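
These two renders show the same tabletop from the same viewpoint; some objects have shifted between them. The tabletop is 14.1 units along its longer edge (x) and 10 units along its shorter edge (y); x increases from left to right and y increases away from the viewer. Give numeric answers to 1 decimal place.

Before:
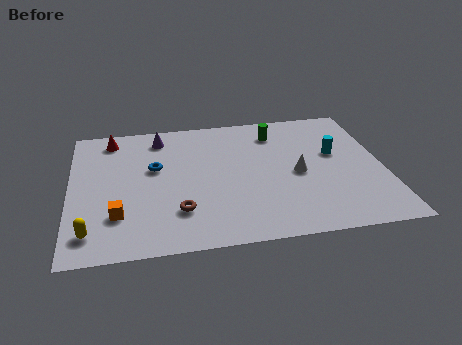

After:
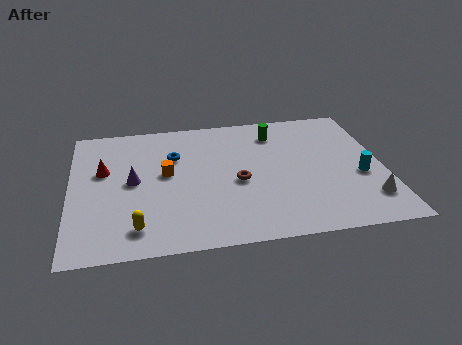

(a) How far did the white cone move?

3.8

The white cone was near (10.2, 4.6) before and (13.2, 2.2) after, so it travelled √(3.0² + 2.4²) ≈ 3.8 units.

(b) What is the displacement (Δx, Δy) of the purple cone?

(-1.3, -3.3)

The purple cone was at about (4.1, 8.4) and moved to about (2.8, 5.1).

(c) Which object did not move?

the green cylinder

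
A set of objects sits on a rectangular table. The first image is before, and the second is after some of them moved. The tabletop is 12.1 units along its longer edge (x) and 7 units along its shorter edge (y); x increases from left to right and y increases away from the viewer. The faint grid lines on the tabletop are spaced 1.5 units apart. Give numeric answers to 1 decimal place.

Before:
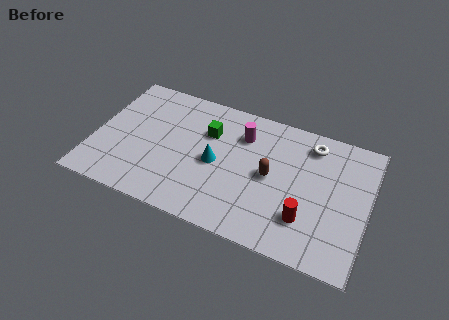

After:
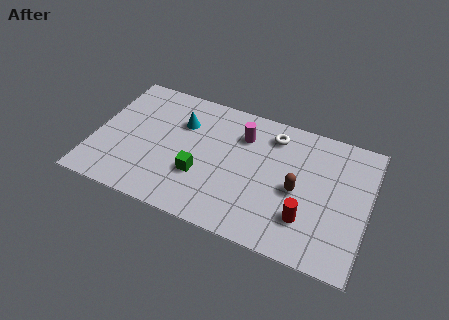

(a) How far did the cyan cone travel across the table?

2.3

From (5.4, 3.3) to (3.7, 4.9), the cyan cone covered √(1.7² + 1.6²) ≈ 2.3 units.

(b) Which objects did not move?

the magenta cylinder and the red cylinder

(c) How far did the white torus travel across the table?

1.7

From (9.4, 5.8) to (7.7, 5.7), the white torus covered √(1.7² + 0.1²) ≈ 1.7 units.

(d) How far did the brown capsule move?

1.2

The brown capsule was near (7.8, 3.5) before and (9.0, 3.2) after, so it travelled √(1.2² + 0.3²) ≈ 1.2 units.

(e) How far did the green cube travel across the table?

2.4

From (4.9, 4.8) to (4.8, 2.4), the green cube covered √(0.1² + 2.4²) ≈ 2.4 units.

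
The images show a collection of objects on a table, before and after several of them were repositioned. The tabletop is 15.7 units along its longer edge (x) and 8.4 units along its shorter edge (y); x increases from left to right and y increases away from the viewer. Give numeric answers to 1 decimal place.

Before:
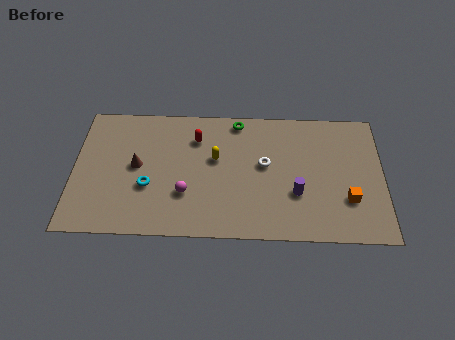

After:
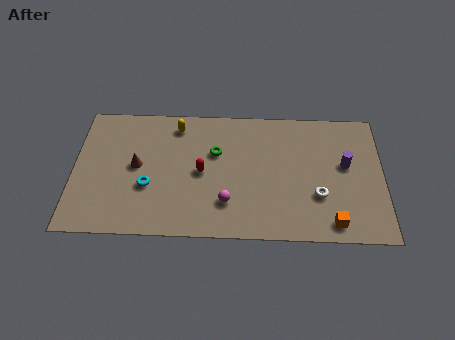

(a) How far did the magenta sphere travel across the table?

2.2

The magenta sphere was near (5.7, 2.7) before and (7.8, 2.2) after, so it travelled √(2.1² + 0.5²) ≈ 2.2 units.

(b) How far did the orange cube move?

1.7

The orange cube was near (13.9, 2.6) before and (13.1, 1.1) after, so it travelled √(0.8² + 1.5²) ≈ 1.7 units.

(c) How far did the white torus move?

3.3

The white torus was near (9.7, 4.7) before and (12.4, 2.8) after, so it travelled √(2.7² + 1.9²) ≈ 3.3 units.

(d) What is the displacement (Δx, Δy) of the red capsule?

(0.3, -2.2)

From the two frames, the red capsule sits at roughly (6.2, 6.3) before and (6.5, 4.1) after.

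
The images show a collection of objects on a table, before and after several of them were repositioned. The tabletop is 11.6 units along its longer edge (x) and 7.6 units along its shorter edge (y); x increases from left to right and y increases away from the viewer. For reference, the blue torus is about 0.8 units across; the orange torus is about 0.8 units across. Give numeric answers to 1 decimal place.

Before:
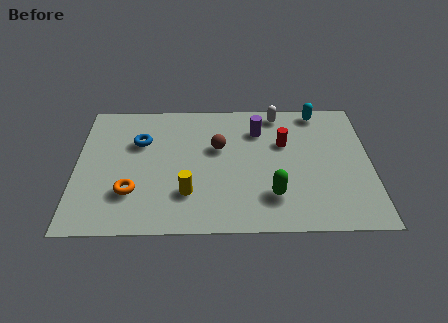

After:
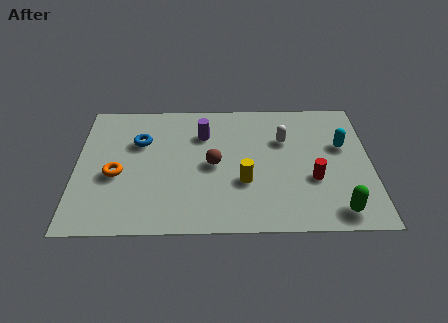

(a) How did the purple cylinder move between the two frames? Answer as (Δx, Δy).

(-2.2, -0.2)

From the two frames, the purple cylinder sits at roughly (7.2, 5.7) before and (5.0, 5.5) after.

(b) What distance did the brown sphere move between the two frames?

1.0

From (5.6, 4.7) to (5.4, 3.7), the brown sphere covered √(0.2² + 1.0²) ≈ 1.0 units.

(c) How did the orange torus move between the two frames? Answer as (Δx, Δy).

(-0.6, 1.0)

The orange torus was at about (2.2, 2.2) and moved to about (1.6, 3.2).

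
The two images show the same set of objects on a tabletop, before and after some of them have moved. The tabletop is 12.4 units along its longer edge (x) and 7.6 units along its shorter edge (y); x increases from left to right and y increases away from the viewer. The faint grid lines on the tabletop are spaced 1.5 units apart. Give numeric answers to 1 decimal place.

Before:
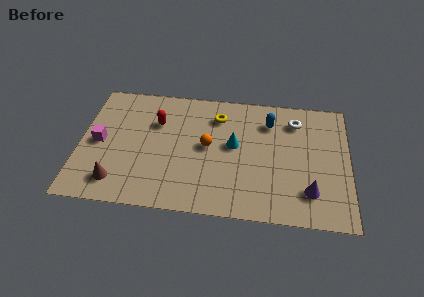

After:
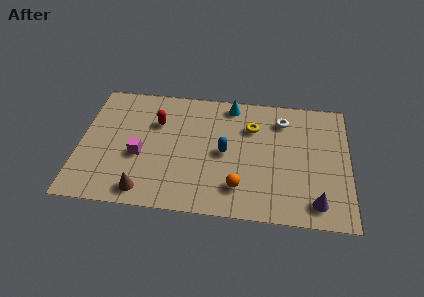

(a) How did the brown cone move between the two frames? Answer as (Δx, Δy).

(1.3, -0.4)

From the two frames, the brown cone sits at roughly (1.8, 1.4) before and (3.1, 1.0) after.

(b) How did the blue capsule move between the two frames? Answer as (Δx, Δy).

(-2.0, -2.1)

The blue capsule was at about (8.7, 5.8) and moved to about (6.7, 3.7).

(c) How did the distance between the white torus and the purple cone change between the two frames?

+0.8

They were about 4.3 units apart before and 5.1 after — 0.8 units further apart.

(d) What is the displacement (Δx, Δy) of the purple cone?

(0.3, -0.6)

The purple cone was at about (10.6, 1.8) and moved to about (10.9, 1.2).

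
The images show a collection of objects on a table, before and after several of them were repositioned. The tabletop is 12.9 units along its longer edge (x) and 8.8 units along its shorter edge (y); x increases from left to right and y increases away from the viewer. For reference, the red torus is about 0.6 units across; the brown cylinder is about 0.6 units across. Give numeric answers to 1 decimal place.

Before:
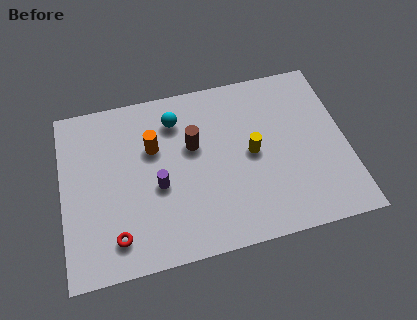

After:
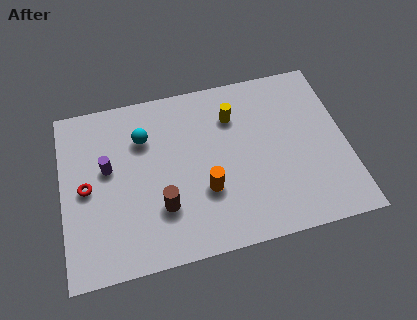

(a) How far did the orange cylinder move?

3.5

The orange cylinder moved from about (4.2, 5.7) to (6.4, 3.0), a distance of √(2.2² + 2.7²) ≈ 3.5.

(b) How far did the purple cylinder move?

2.6

From (4.3, 3.7) to (2.1, 5.1), the purple cylinder covered √(2.2² + 1.4²) ≈ 2.6 units.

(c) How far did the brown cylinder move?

3.2

The brown cylinder moved from about (6.0, 5.4) to (4.4, 2.6), a distance of √(1.6² + 2.8²) ≈ 3.2.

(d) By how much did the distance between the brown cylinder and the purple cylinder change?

+1.0

The distance was about 2.4 in the first image and 3.4 in the second, so they moved 1.0 units further apart.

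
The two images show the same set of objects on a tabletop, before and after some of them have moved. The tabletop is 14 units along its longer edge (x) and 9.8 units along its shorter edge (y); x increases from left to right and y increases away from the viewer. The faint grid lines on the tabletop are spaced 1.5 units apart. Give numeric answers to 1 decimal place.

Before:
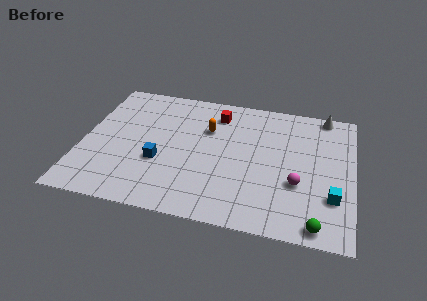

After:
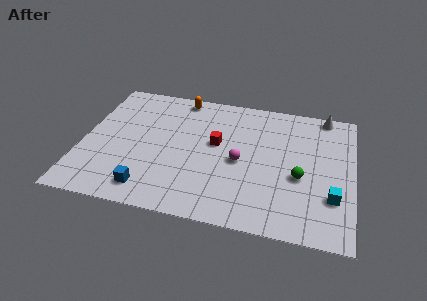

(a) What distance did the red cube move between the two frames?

2.3

The red cube was near (6.8, 7.9) before and (6.9, 5.6) after, so it travelled √(0.1² + 2.3²) ≈ 2.3 units.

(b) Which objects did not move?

the cyan cube and the white cone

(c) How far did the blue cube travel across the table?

2.1

The blue cube moved from about (4.1, 3.6) to (3.7, 1.5), a distance of √(0.4² + 2.1²) ≈ 2.1.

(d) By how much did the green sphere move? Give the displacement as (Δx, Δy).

(-1.0, 3.1)

The green sphere started near (12.3, 0.9) and ended near (11.3, 4.0).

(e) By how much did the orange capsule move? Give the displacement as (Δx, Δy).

(-1.6, 2.2)

The orange capsule was at about (6.4, 6.6) and moved to about (4.8, 8.8).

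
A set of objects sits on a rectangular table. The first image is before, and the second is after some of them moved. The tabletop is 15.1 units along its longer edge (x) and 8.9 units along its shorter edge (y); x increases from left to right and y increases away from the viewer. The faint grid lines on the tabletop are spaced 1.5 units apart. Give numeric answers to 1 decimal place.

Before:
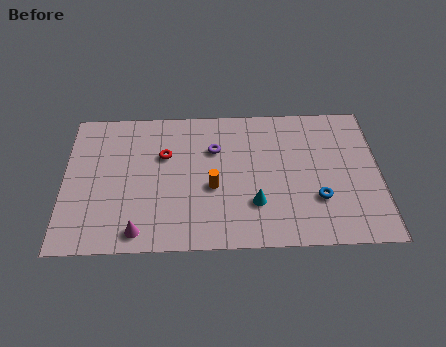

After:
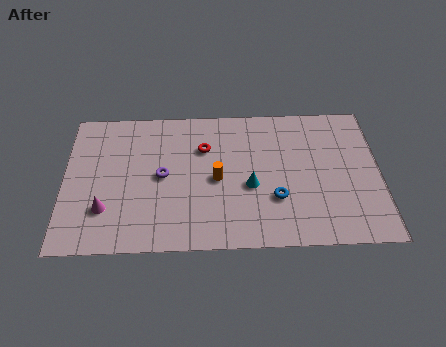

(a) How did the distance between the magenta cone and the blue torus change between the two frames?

-0.6

Before: roughly 8.7 units apart; after: 8.1. That's 0.6 units closer together.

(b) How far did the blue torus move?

2.0

The blue torus was near (12.1, 2.8) before and (10.1, 2.9) after, so it travelled √(2.0² + 0.1²) ≈ 2.0 units.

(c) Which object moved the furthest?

the purple torus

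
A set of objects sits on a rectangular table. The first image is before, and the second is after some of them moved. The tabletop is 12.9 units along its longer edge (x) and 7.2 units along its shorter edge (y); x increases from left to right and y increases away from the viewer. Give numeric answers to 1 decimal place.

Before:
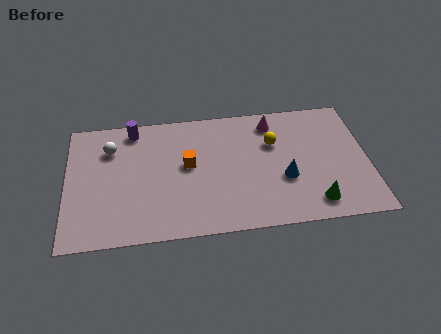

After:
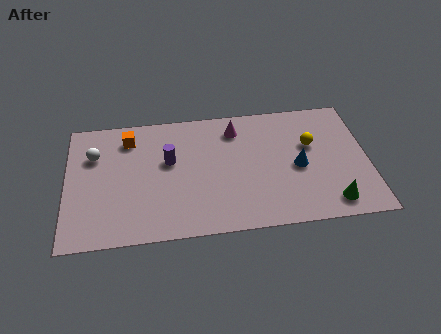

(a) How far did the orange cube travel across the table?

3.1

The orange cube was near (5.2, 4.0) before and (2.7, 5.8) after, so it travelled √(2.5² + 1.8²) ≈ 3.1 units.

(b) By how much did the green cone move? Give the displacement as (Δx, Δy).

(0.7, -0.1)

From the two frames, the green cone sits at roughly (10.5, 1.2) before and (11.2, 1.1) after.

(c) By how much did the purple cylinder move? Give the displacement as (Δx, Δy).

(1.5, -2.0)

The purple cylinder was at about (2.9, 6.3) and moved to about (4.4, 4.3).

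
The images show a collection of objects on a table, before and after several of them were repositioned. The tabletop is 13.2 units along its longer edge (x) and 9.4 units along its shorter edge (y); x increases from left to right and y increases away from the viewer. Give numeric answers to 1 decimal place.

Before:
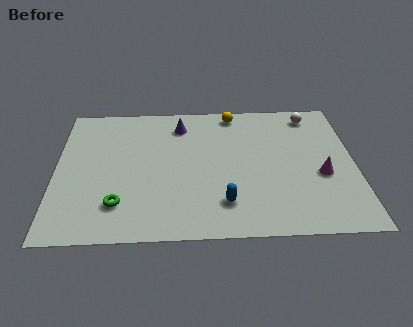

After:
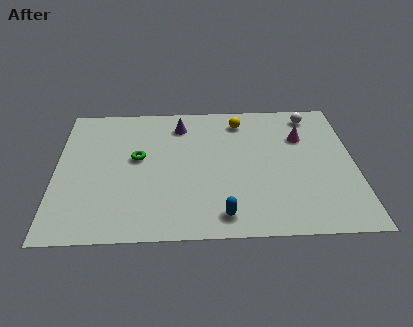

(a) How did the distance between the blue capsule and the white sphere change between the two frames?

+0.7

The distance was about 7.2 in the first image and 7.9 in the second, so they moved 0.7 units further apart.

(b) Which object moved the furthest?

the green torus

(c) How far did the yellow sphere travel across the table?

0.7

From (7.9, 8.4) to (8.2, 7.8), the yellow sphere covered √(0.3² + 0.6²) ≈ 0.7 units.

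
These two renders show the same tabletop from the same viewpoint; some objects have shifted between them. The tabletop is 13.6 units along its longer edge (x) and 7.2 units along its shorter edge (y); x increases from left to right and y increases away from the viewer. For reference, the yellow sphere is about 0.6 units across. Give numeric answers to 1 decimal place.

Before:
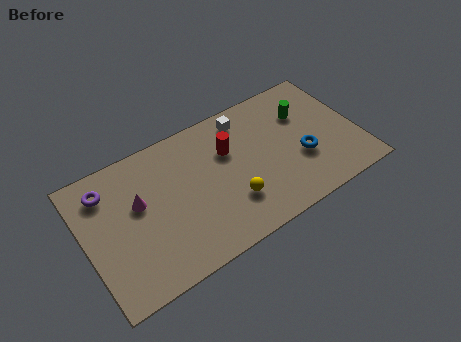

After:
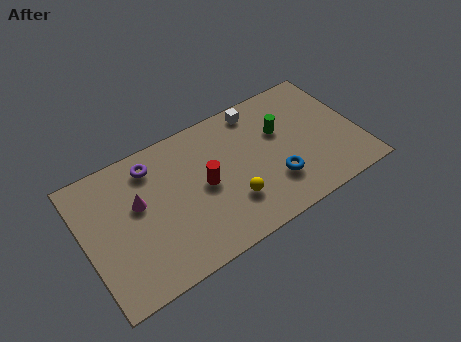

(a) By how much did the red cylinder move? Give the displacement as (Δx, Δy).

(-1.4, -1.2)

From the two frames, the red cylinder sits at roughly (7.3, 4.8) before and (5.9, 3.6) after.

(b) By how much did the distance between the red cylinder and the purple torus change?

-2.8

The distance was about 6.1 in the first image and 3.3 in the second, so they moved 2.8 units closer together.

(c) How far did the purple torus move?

2.3

The purple torus was near (1.3, 5.7) before and (3.6, 5.9) after, so it travelled √(2.3² + 0.2²) ≈ 2.3 units.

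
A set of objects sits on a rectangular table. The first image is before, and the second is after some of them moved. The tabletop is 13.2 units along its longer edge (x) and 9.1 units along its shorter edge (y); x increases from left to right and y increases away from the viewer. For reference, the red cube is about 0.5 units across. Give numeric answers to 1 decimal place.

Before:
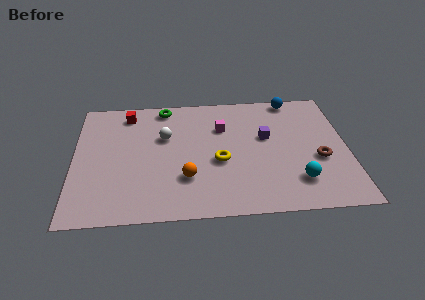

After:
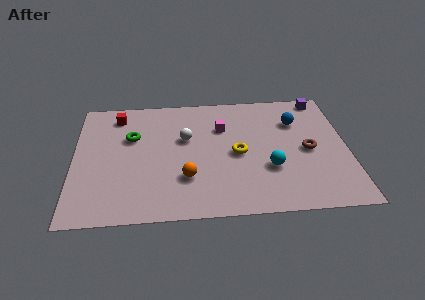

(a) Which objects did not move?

the orange sphere and the magenta cube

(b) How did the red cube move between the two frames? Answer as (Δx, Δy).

(-0.5, -0.1)

The red cube started near (2.6, 7.7) and ended near (2.1, 7.6).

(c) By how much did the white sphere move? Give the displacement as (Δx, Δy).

(1.0, -0.2)

The white sphere started near (4.4, 5.8) and ended near (5.4, 5.6).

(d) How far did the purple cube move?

4.0

The purple cube was near (9.3, 5.4) before and (12.1, 8.2) after, so it travelled √(2.8² + 2.8²) ≈ 4.0 units.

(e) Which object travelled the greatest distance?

the purple cube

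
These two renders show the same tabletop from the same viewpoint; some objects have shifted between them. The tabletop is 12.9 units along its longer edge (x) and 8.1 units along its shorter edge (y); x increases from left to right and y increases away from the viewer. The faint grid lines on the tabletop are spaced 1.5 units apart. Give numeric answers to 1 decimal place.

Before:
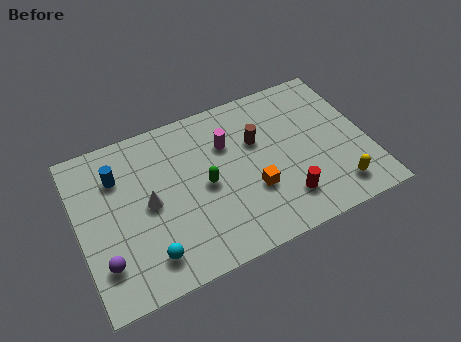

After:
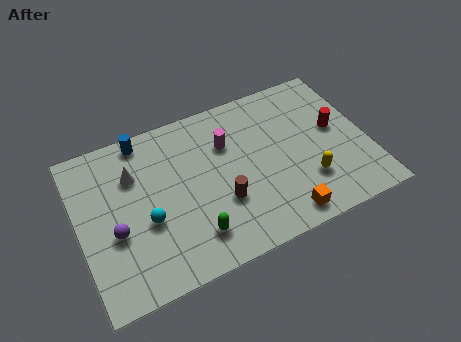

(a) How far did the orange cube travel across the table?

2.1

The orange cube was near (7.6, 2.8) before and (8.7, 1.0) after, so it travelled √(1.1² + 1.8²) ≈ 2.1 units.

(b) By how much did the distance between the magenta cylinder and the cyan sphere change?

-1.1

Before: roughly 5.7 units apart; after: 4.6. That's 1.1 units closer together.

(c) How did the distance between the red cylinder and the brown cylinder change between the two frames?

+2.2

Before: roughly 3.5 units apart; after: 5.7. That's 2.2 units further apart.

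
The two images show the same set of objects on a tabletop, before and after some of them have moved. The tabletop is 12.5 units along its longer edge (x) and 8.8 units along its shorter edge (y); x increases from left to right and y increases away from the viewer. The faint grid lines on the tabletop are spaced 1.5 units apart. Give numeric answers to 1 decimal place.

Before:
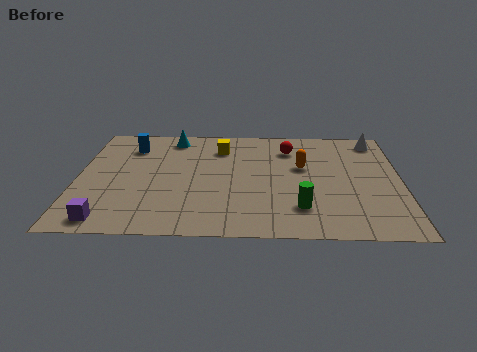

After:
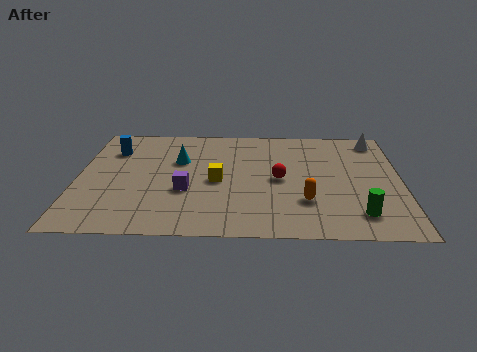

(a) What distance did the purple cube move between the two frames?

3.7

From (1.3, 1.0) to (4.2, 3.3), the purple cube covered √(2.9² + 2.3²) ≈ 3.7 units.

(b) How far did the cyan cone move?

1.9

The cyan cone was near (3.6, 7.6) before and (3.9, 5.7) after, so it travelled √(0.3² + 1.9²) ≈ 1.9 units.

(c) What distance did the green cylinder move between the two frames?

2.2

The green cylinder moved from about (8.6, 2.1) to (10.8, 1.7), a distance of √(2.2² + 0.4²) ≈ 2.2.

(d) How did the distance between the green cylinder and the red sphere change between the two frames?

-0.7

Before: roughly 4.7 units apart; after: 4.0. That's 0.7 units closer together.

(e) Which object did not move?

the white cone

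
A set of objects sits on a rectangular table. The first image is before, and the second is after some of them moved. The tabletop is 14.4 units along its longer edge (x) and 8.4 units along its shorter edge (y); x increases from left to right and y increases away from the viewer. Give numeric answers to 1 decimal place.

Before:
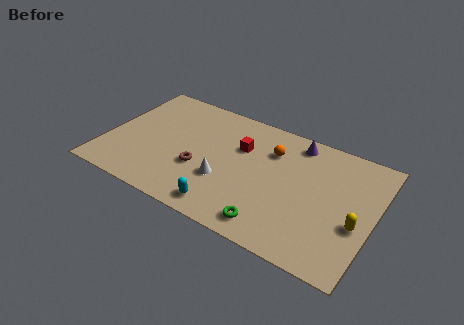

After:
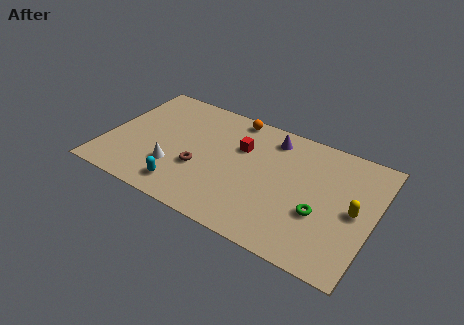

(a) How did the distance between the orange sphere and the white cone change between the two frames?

+1.9

Before: roughly 3.8 units apart; after: 5.7. That's 1.9 units further apart.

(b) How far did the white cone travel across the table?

2.7

The white cone was near (6.6, 2.9) before and (3.9, 2.5) after, so it travelled √(2.7² + 0.4²) ≈ 2.7 units.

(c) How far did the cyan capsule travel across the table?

2.3

From (6.9, 1.1) to (4.6, 1.4), the cyan capsule covered √(2.3² + 0.3²) ≈ 2.3 units.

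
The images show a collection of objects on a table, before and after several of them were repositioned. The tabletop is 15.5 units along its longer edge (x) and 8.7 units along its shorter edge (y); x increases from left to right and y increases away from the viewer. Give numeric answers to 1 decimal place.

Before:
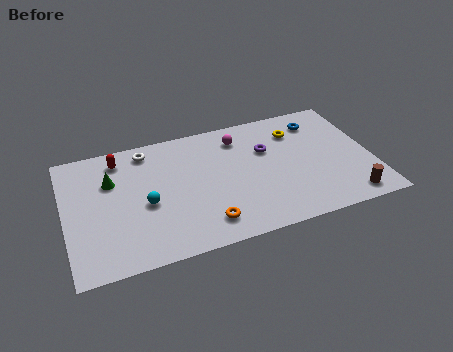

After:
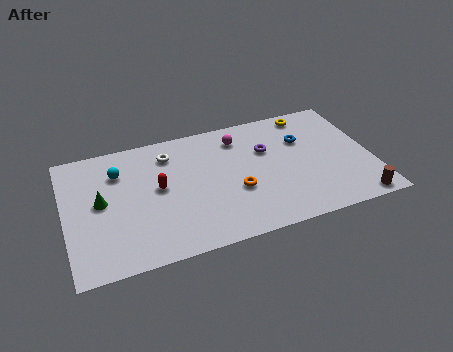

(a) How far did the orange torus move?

2.4

From (6.8, 1.6) to (8.5, 3.3), the orange torus covered √(1.7² + 1.7²) ≈ 2.4 units.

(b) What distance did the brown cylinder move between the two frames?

0.5

From (14.0, 1.1) to (14.4, 0.8), the brown cylinder covered √(0.4² + 0.3²) ≈ 0.5 units.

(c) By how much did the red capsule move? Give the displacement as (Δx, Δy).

(1.8, -2.6)

The red capsule was at about (2.9, 7.3) and moved to about (4.7, 4.7).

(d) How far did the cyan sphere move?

2.9

The cyan sphere was near (4.0, 3.8) before and (2.8, 6.4) after, so it travelled √(1.2² + 2.6²) ≈ 2.9 units.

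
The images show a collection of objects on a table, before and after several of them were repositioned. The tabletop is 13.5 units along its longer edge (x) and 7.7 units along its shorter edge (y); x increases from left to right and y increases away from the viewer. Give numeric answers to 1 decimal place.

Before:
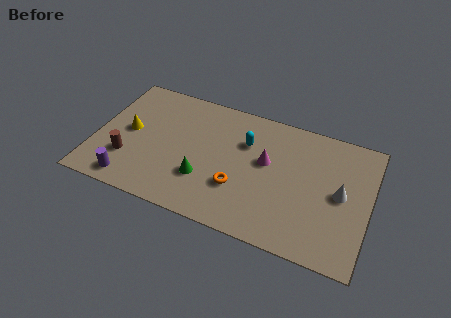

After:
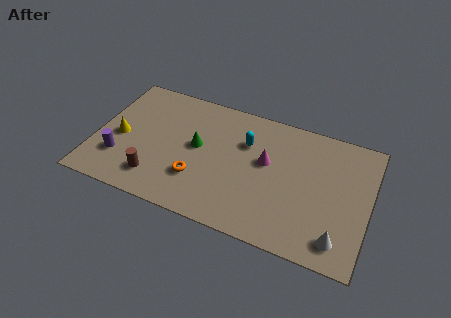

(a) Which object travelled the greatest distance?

the white cone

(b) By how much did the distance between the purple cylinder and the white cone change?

+0.4

Before: roughly 10.5 units apart; after: 10.9. That's 0.4 units further apart.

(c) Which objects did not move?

the cyan capsule and the magenta cone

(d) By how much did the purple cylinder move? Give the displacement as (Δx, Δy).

(-0.7, 1.2)

The purple cylinder started near (2.0, 1.0) and ended near (1.3, 2.2).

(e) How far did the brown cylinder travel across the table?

1.7

The brown cylinder was near (1.7, 2.3) before and (3.2, 1.6) after, so it travelled √(1.5² + 0.7²) ≈ 1.7 units.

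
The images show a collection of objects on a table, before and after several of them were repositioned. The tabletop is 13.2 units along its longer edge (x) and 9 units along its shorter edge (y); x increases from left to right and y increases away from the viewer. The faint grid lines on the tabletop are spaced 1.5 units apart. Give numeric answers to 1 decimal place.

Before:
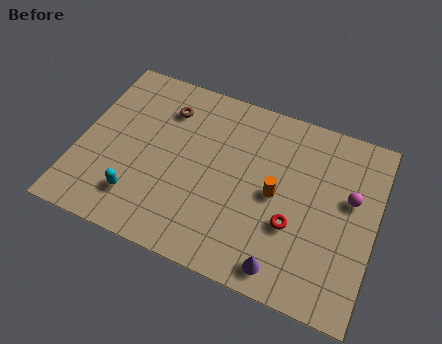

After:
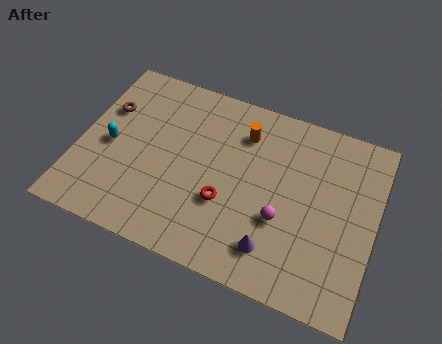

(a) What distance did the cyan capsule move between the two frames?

2.7

The cyan capsule was near (2.9, 2.0) before and (1.4, 4.2) after, so it travelled √(1.5² + 2.2²) ≈ 2.7 units.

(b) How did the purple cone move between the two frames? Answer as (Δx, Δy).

(-0.5, 0.7)

From the two frames, the purple cone sits at roughly (9.5, 1.1) before and (9.0, 1.8) after.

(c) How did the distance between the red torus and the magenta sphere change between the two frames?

-0.7

Before: roughly 3.2 units apart; after: 2.5. That's 0.7 units closer together.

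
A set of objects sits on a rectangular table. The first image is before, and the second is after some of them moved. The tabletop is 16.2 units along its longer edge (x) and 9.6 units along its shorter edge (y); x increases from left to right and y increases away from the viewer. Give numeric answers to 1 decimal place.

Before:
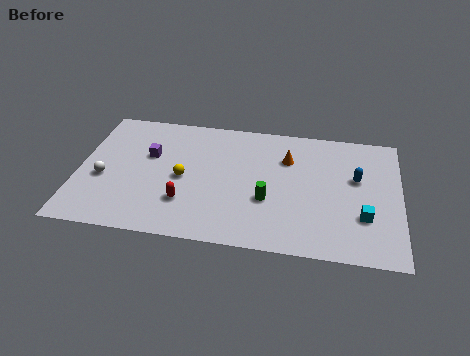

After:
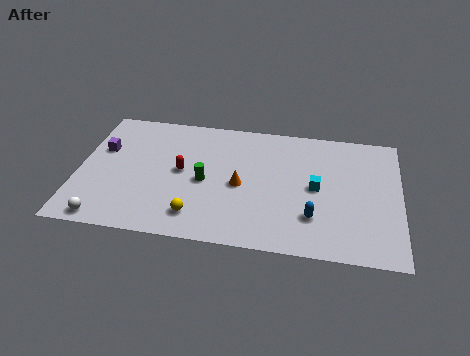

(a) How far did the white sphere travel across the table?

3.0

From (1.3, 3.9) to (1.6, 0.9), the white sphere covered √(0.3² + 3.0²) ≈ 3.0 units.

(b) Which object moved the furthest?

the blue capsule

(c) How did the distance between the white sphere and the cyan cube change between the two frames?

-2.0

Before: roughly 13.1 units apart; after: 11.1. That's 2.0 units closer together.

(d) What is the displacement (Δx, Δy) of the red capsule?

(-0.3, 2.3)

From the two frames, the red capsule sits at roughly (5.5, 2.7) before and (5.2, 5.0) after.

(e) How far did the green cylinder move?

3.3

The green cylinder was near (9.6, 3.5) before and (6.4, 4.4) after, so it travelled √(3.2² + 0.9²) ≈ 3.3 units.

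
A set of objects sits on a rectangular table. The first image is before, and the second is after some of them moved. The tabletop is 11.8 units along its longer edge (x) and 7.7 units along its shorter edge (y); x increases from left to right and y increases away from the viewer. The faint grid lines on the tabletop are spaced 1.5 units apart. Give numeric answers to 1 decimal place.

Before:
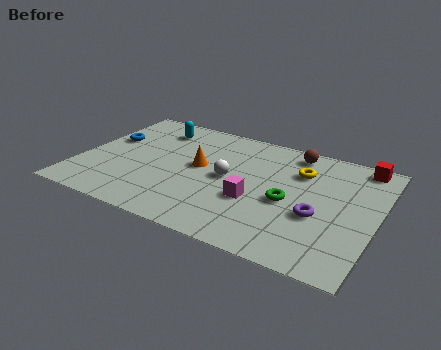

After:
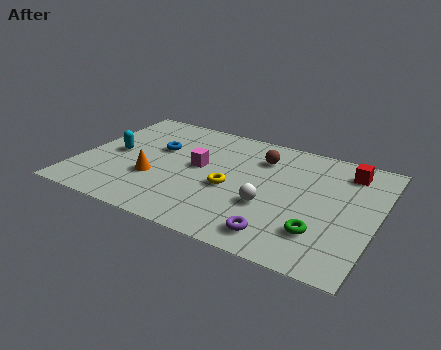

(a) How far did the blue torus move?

2.0

The blue torus moved from about (0.9, 4.7) to (2.9, 4.8), a distance of √(2.0² + 0.1²) ≈ 2.0.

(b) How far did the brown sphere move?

1.5

The brown sphere moved from about (8.2, 6.7) to (7.0, 5.8), a distance of √(1.2² + 0.9²) ≈ 1.5.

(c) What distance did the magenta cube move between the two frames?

2.7

The magenta cube moved from about (7.1, 2.9) to (4.7, 4.2), a distance of √(2.4² + 1.3²) ≈ 2.7.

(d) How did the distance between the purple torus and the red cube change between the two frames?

+1.4

Before: roughly 4.1 units apart; after: 5.5. That's 1.4 units further apart.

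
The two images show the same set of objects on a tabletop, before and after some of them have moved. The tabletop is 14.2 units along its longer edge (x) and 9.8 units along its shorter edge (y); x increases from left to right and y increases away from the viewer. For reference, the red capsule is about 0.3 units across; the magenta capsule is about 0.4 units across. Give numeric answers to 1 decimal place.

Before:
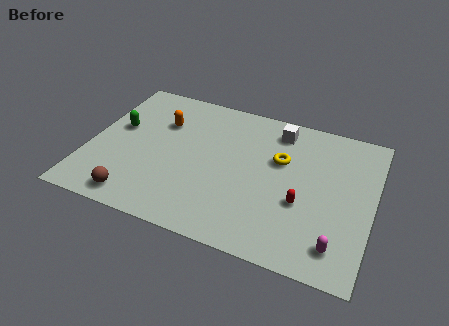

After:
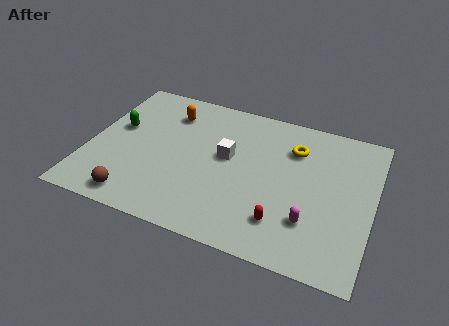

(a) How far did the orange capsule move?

0.9

From (3.4, 6.8) to (3.7, 7.6), the orange capsule covered √(0.3² + 0.8²) ≈ 0.9 units.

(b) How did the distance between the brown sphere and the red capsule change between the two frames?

-1.1

Before: roughly 8.4 units apart; after: 7.3. That's 1.1 units closer together.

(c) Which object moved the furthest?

the white cube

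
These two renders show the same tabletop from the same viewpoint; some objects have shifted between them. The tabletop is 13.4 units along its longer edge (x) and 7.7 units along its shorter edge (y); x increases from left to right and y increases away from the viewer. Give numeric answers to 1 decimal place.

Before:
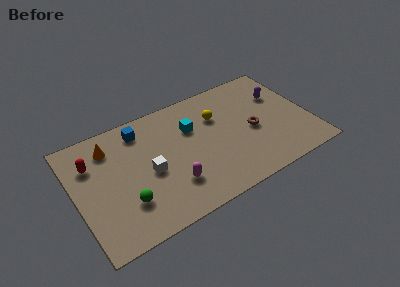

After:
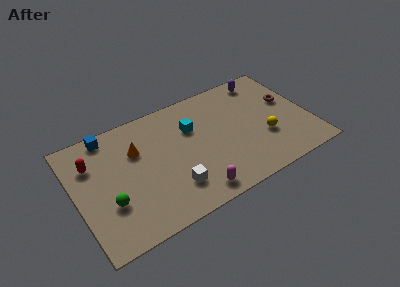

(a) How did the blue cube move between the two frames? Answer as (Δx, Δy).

(-1.8, 0.5)

The blue cube was at about (4.0, 6.4) and moved to about (2.2, 6.9).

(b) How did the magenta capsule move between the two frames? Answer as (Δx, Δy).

(1.1, -1.1)

The magenta capsule started near (5.2, 2.1) and ended near (6.3, 1.0).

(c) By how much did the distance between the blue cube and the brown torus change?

+3.7

Before: roughly 6.8 units apart; after: 10.5. That's 3.7 units further apart.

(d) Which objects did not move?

the red capsule and the cyan cube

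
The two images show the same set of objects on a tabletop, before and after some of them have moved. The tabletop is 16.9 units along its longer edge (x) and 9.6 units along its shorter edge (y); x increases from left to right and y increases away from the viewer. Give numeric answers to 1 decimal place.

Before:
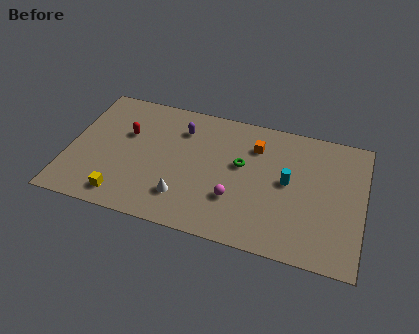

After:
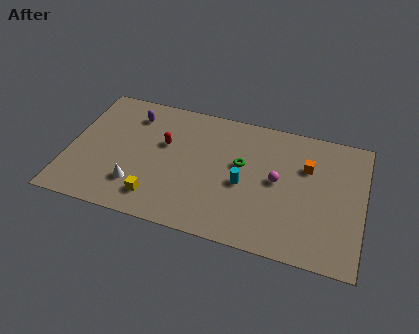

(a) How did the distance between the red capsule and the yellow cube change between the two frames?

-0.6

They were about 4.7 units apart before and 4.1 after — 0.6 units closer together.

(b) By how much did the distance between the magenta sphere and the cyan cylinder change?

-1.5

The distance was about 3.6 in the first image and 2.1 in the second, so they moved 1.5 units closer together.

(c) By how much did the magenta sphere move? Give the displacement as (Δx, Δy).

(2.3, 2.0)

From the two frames, the magenta sphere sits at roughly (9.7, 3.0) before and (12.0, 5.0) after.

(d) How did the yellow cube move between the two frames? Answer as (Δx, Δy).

(1.9, 0.4)

The yellow cube started near (3.4, 1.4) and ended near (5.3, 1.8).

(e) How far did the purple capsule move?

2.9

From (6.3, 7.3) to (3.4, 7.6), the purple capsule covered √(2.9² + 0.3²) ≈ 2.9 units.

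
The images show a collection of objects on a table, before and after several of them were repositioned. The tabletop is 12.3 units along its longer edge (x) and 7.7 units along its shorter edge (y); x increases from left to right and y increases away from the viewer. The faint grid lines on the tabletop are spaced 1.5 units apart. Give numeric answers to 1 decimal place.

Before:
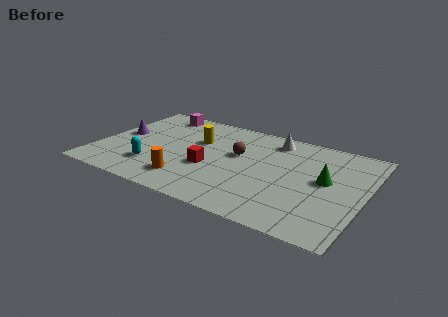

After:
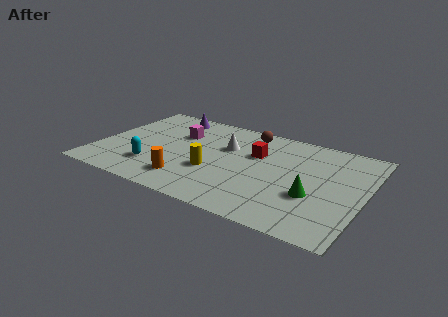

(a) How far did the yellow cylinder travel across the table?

2.5

The yellow cylinder moved from about (4.4, 5.0) to (5.5, 2.8), a distance of √(1.1² + 2.2²) ≈ 2.5.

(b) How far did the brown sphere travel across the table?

2.0

From (6.4, 4.6) to (6.6, 6.6), the brown sphere covered √(0.2² + 2.0²) ≈ 2.0 units.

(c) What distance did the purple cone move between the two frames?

3.1

The purple cone was near (0.9, 4.1) before and (2.8, 6.6) after, so it travelled √(1.9² + 2.5²) ≈ 3.1 units.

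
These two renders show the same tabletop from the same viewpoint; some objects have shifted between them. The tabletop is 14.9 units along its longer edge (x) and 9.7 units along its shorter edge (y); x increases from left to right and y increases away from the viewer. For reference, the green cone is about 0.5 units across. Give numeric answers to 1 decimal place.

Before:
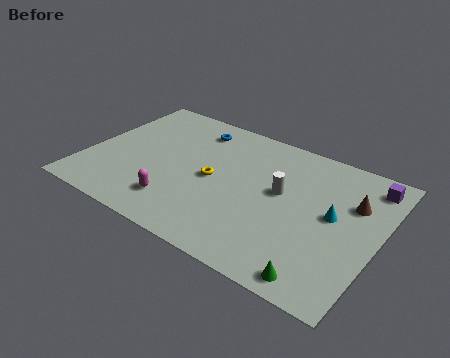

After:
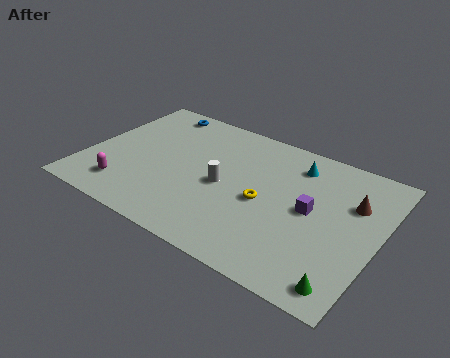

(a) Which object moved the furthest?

the purple cube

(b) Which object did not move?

the brown cone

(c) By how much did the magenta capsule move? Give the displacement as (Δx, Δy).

(-2.7, -0.2)

The magenta capsule was at about (5.1, 2.1) and moved to about (2.4, 1.9).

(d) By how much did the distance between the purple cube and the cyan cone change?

-0.3

Before: roughly 3.3 units apart; after: 3.0. That's 0.3 units closer together.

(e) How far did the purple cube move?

4.1

The purple cube moved from about (14.0, 8.2) to (11.5, 5.0), a distance of √(2.5² + 3.2²) ≈ 4.1.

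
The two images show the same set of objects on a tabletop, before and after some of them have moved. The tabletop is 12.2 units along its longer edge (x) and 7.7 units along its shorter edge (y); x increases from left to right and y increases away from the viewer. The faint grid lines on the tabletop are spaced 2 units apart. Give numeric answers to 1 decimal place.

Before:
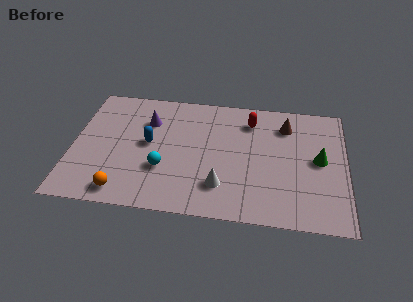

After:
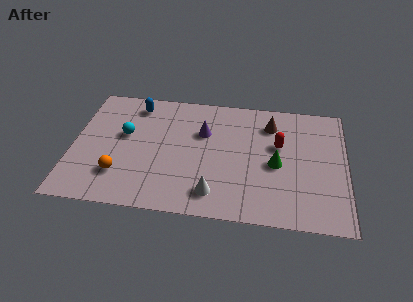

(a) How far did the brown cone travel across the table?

0.7

From (9.5, 6.0) to (8.8, 6.0), the brown cone covered √(0.7² + 0.0²) ≈ 0.7 units.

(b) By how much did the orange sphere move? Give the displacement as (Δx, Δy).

(-0.2, 1.0)

From the two frames, the orange sphere sits at roughly (2.4, 1.0) before and (2.2, 2.0) after.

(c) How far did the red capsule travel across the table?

1.9

From (7.9, 6.1) to (9.2, 4.7), the red capsule covered √(1.3² + 1.4²) ≈ 1.9 units.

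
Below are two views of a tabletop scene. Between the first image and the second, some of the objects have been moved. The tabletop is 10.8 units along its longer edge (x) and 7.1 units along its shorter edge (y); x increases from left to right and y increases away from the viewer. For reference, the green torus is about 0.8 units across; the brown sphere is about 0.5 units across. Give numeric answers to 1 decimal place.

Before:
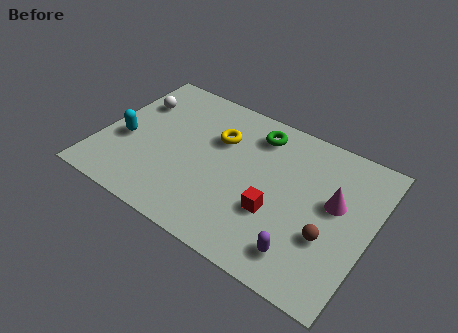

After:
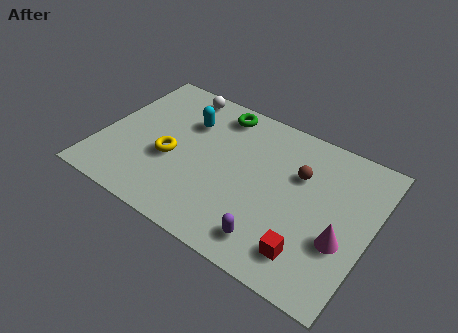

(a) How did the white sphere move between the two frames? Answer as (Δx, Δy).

(1.6, 1.3)

The white sphere was at about (1.0, 5.0) and moved to about (2.6, 6.3).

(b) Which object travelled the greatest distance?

the cyan capsule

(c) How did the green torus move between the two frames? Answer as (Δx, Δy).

(-1.6, 0.3)

The green torus was at about (5.9, 5.8) and moved to about (4.3, 6.1).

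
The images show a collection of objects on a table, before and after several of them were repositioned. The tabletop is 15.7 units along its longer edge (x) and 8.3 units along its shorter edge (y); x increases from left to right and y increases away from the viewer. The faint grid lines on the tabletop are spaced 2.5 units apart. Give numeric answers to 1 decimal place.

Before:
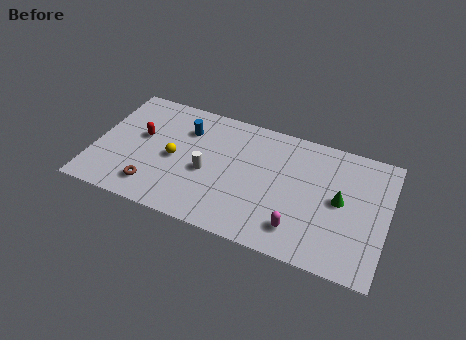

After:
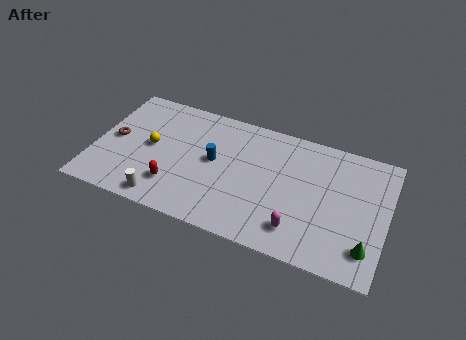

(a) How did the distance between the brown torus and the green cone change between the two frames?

+3.8

Before: roughly 10.2 units apart; after: 14.0. That's 3.8 units further apart.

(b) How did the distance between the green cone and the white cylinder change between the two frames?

+3.7

Before: roughly 7.1 units apart; after: 10.8. That's 3.7 units further apart.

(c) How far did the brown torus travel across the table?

3.5

From (3.4, 1.6) to (1.0, 4.2), the brown torus covered √(2.4² + 2.6²) ≈ 3.5 units.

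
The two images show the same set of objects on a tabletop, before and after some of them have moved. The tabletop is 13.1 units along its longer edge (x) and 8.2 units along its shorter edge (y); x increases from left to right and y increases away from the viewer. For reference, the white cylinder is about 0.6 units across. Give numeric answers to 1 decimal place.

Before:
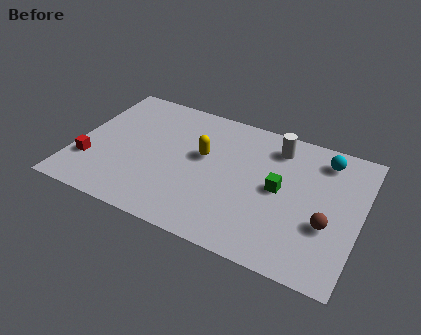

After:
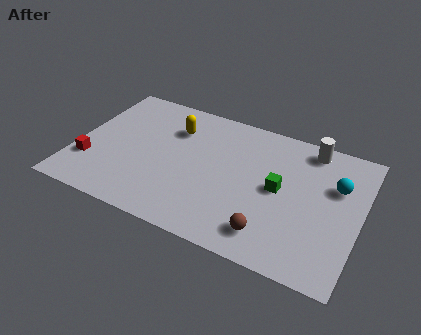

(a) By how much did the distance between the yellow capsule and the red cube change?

-0.5

They were about 5.5 units apart before and 5.0 after — 0.5 units closer together.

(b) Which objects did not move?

the green cube and the red cube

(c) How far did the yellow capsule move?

1.9

The yellow capsule was near (5.8, 4.8) before and (4.3, 6.0) after, so it travelled √(1.5² + 1.2²) ≈ 1.9 units.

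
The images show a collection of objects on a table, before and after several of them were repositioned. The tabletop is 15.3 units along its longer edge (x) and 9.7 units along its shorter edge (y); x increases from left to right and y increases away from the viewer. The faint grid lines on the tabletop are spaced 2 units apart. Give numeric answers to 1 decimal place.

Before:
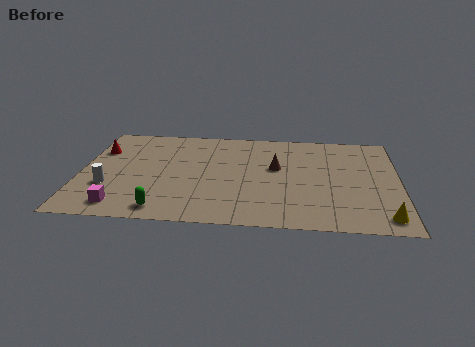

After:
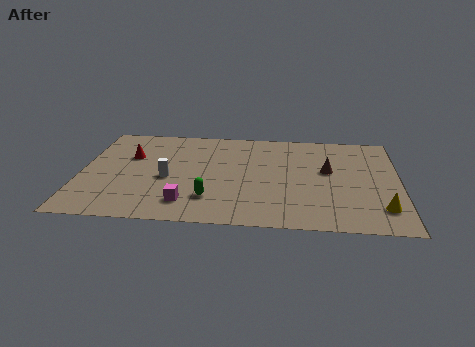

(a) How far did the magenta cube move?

3.1

From (2.1, 1.4) to (5.2, 1.9), the magenta cube covered √(3.1² + 0.5²) ≈ 3.1 units.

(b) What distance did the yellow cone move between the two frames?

0.8

The yellow cone was near (14.5, 1.3) before and (14.4, 2.1) after, so it travelled √(0.1² + 0.8²) ≈ 0.8 units.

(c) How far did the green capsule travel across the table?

2.5

The green capsule was near (4.1, 1.2) before and (6.3, 2.4) after, so it travelled √(2.2² + 1.2²) ≈ 2.5 units.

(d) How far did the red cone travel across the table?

1.6

From (0.8, 6.8) to (2.3, 6.3), the red cone covered √(1.5² + 0.5²) ≈ 1.6 units.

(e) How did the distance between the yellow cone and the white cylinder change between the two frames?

-2.8

They were about 13.2 units apart before and 10.4 after — 2.8 units closer together.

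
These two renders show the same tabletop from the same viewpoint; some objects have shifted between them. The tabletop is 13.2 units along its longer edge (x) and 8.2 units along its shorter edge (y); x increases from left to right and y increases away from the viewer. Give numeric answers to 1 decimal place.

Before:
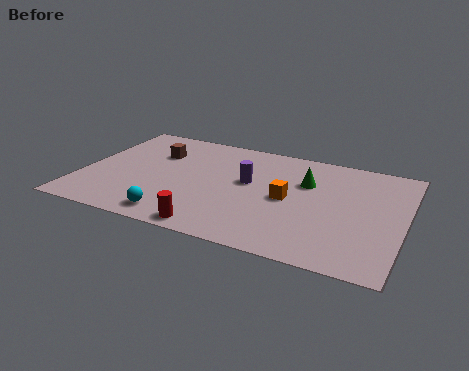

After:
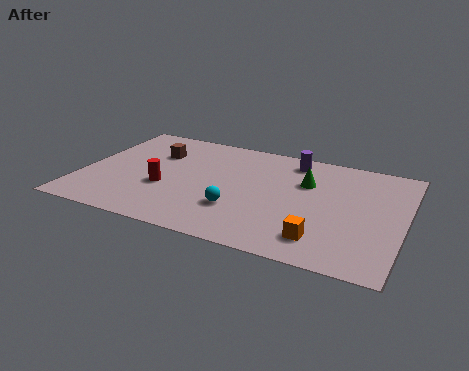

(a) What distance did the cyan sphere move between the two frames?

2.8

From (4.2, 1.1) to (6.6, 2.5), the cyan sphere covered √(2.4² + 1.4²) ≈ 2.8 units.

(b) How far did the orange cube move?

2.9

The orange cube was near (8.5, 4.0) before and (10.1, 1.6) after, so it travelled √(1.6² + 2.4²) ≈ 2.9 units.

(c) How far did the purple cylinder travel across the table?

2.8

From (6.8, 4.7) to (8.4, 7.0), the purple cylinder covered √(1.6² + 2.3²) ≈ 2.8 units.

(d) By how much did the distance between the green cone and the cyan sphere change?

-2.7

The distance was about 6.6 in the first image and 3.9 in the second, so they moved 2.7 units closer together.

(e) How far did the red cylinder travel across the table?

3.3

The red cylinder was near (5.8, 0.8) before and (3.5, 3.1) after, so it travelled √(2.3² + 2.3²) ≈ 3.3 units.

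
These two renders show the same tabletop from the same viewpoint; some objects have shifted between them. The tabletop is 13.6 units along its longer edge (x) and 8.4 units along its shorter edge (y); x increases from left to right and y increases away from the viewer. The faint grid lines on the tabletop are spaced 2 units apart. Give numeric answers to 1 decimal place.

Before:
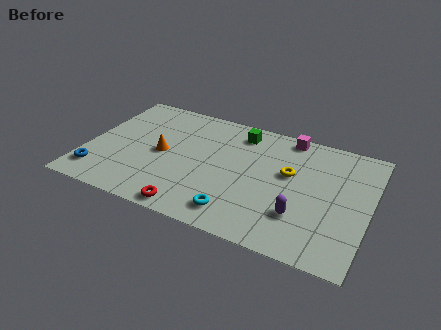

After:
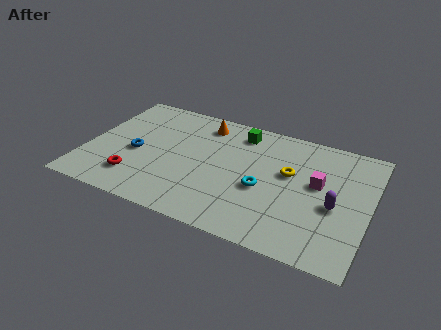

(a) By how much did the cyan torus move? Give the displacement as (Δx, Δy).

(1.0, 2.1)

From the two frames, the cyan torus sits at roughly (7.6, 1.4) before and (8.6, 3.5) after.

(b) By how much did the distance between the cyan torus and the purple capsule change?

+0.3

Before: roughly 3.1 units apart; after: 3.4. That's 0.3 units further apart.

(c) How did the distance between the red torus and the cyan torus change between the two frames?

+4.0

They were about 2.2 units apart before and 6.2 after — 4.0 units further apart.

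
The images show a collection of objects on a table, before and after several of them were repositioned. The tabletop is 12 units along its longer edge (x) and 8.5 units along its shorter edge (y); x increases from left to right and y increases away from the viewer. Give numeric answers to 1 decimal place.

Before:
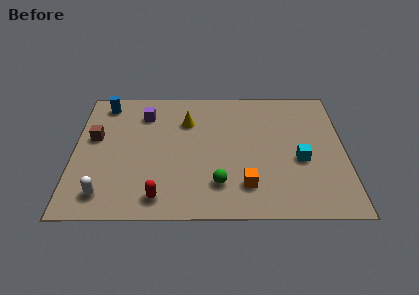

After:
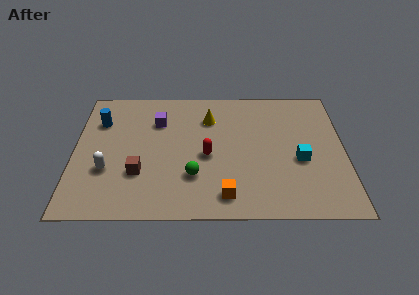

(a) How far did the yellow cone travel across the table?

1.0

The yellow cone moved from about (5.0, 6.1) to (6.0, 6.3), a distance of √(1.0² + 0.2²) ≈ 1.0.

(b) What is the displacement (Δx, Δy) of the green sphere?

(-1.1, 0.5)

The green sphere started near (6.4, 2.0) and ended near (5.3, 2.5).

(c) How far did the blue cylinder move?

1.2

From (1.3, 7.3) to (1.1, 6.1), the blue cylinder covered √(0.2² + 1.2²) ≈ 1.2 units.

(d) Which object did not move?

the cyan cube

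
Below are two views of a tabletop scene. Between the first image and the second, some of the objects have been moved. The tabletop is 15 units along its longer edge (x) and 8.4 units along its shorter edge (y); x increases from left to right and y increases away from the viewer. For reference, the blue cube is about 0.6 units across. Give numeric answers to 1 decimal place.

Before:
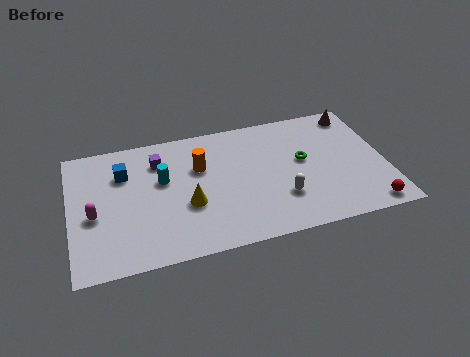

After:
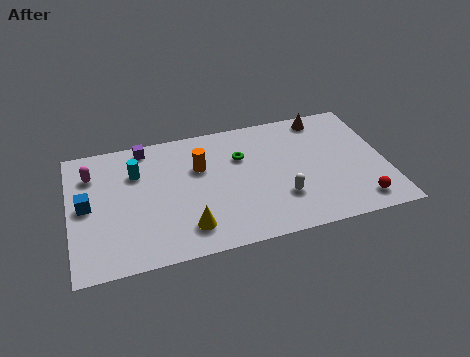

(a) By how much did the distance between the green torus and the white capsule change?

+1.1

The distance was about 2.5 in the first image and 3.6 in the second, so they moved 1.1 units further apart.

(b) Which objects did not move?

the white capsule and the orange cylinder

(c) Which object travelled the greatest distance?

the green torus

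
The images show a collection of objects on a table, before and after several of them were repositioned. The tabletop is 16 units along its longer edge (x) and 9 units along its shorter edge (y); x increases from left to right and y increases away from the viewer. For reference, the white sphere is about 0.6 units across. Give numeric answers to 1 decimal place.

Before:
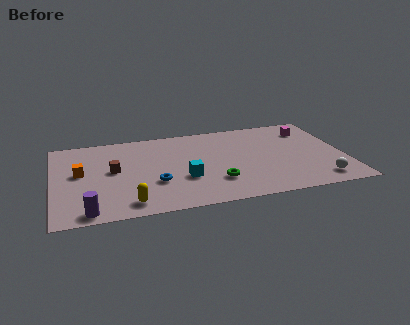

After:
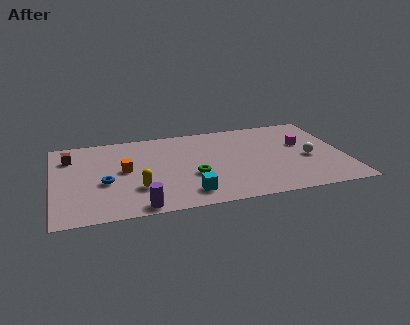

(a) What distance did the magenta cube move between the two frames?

1.6

From (14.3, 7.0) to (13.8, 5.5), the magenta cube covered √(0.5² + 1.5²) ≈ 1.6 units.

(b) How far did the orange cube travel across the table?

2.4

The orange cube was near (1.5, 5.0) before and (3.9, 4.8) after, so it travelled √(2.4² + 0.2²) ≈ 2.4 units.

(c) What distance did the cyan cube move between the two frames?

1.6

The cyan cube was near (7.1, 3.2) before and (7.2, 1.6) after, so it travelled √(0.1² + 1.6²) ≈ 1.6 units.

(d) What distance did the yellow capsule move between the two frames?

1.5

The yellow capsule moved from about (4.0, 1.3) to (4.5, 2.7), a distance of √(0.5² + 1.4²) ≈ 1.5.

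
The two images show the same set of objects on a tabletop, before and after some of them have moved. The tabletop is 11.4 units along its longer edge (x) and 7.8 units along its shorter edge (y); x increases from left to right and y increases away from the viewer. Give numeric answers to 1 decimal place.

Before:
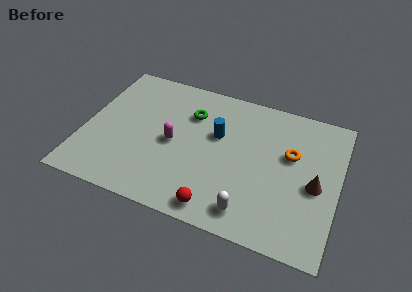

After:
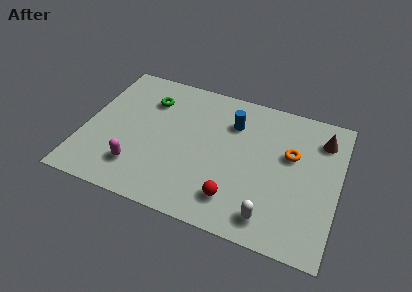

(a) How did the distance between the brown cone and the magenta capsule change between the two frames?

+2.6

They were about 6.4 units apart before and 9.0 after — 2.6 units further apart.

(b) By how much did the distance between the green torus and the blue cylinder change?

+2.3

Before: roughly 1.5 units apart; after: 3.8. That's 2.3 units further apart.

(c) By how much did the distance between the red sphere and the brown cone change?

+0.8

Before: roughly 4.9 units apart; after: 5.7. That's 0.8 units further apart.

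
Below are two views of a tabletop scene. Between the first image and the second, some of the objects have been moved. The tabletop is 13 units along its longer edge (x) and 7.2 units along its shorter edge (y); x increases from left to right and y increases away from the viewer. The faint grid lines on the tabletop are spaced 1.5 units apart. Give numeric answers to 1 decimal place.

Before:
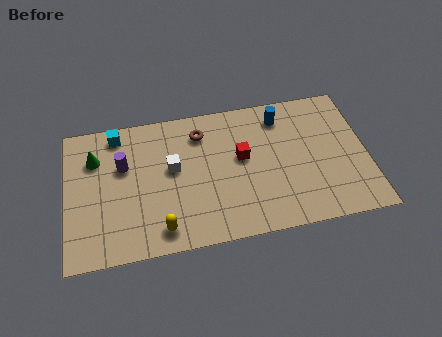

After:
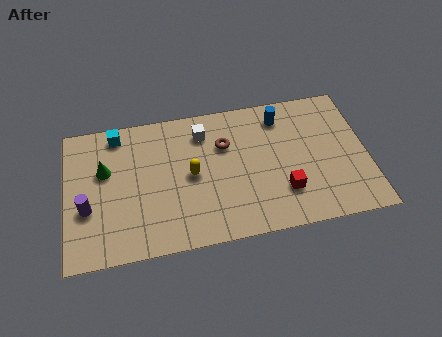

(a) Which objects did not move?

the blue cylinder and the cyan cube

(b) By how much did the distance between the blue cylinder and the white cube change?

-1.7

The distance was about 5.1 in the first image and 3.4 in the second, so they moved 1.7 units closer together.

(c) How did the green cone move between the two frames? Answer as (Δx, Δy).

(0.4, -0.7)

From the two frames, the green cone sits at roughly (1.3, 5.2) before and (1.7, 4.5) after.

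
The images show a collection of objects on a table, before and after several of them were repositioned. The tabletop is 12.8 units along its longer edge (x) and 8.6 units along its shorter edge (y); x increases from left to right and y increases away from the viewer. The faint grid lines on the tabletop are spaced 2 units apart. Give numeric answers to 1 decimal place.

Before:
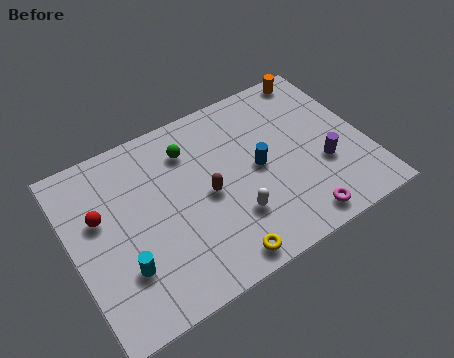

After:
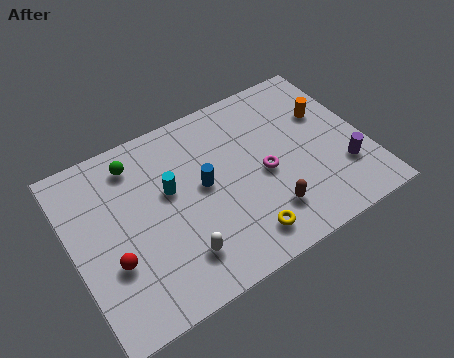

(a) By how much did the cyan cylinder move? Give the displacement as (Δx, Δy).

(2.4, 2.6)

The cyan cylinder started near (1.9, 2.5) and ended near (4.3, 5.1).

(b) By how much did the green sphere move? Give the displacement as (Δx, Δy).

(-2.3, 0.5)

The green sphere was at about (5.4, 6.6) and moved to about (3.1, 7.1).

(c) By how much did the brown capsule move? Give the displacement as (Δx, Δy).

(2.3, -2.1)

The brown capsule was at about (5.8, 4.1) and moved to about (8.1, 2.0).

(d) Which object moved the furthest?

the cyan cylinder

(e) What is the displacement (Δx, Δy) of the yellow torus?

(1.1, 0.5)

The yellow torus started near (5.8, 0.9) and ended near (6.9, 1.4).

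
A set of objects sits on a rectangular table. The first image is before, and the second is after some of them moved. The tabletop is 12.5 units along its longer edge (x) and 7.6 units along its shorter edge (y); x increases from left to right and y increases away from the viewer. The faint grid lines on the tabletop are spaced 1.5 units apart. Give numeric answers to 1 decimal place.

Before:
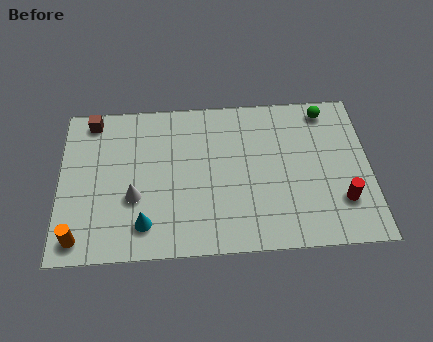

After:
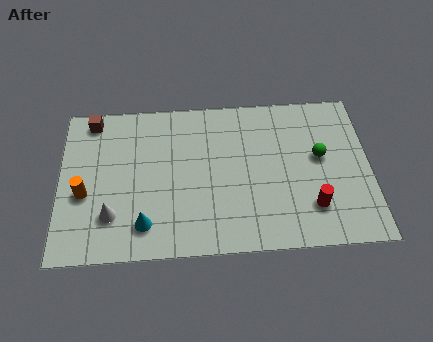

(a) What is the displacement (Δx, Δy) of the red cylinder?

(-1.2, -0.2)

The red cylinder was at about (11.3, 2.1) and moved to about (10.1, 1.9).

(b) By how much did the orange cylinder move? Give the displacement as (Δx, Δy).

(0.2, 2.1)

The orange cylinder started near (0.8, 1.0) and ended near (1.0, 3.1).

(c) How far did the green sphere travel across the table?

2.3

From (10.8, 6.6) to (10.5, 4.3), the green sphere covered √(0.3² + 2.3²) ≈ 2.3 units.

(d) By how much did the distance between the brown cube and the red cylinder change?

-1.0

The distance was about 11.0 in the first image and 10.0 in the second, so they moved 1.0 units closer together.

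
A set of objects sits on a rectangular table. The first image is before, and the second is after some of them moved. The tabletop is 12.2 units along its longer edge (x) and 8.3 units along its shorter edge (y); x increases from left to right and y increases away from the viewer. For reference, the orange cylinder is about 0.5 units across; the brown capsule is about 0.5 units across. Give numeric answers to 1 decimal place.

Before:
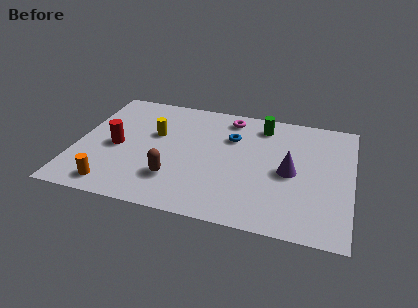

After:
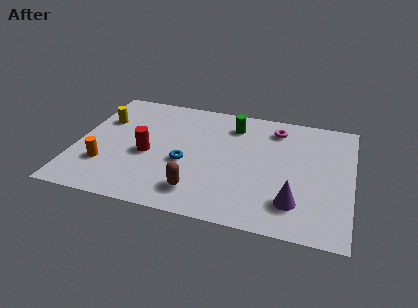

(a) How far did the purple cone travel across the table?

2.0

From (9.5, 3.9) to (9.8, 1.9), the purple cone covered √(0.3² + 2.0²) ≈ 2.0 units.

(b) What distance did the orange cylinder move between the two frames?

1.4

The orange cylinder was near (1.9, 1.1) before and (1.4, 2.4) after, so it travelled √(0.5² + 1.3²) ≈ 1.4 units.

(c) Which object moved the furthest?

the blue torus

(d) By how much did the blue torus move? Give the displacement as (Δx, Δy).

(-1.9, -2.3)

From the two frames, the blue torus sits at roughly (6.8, 5.7) before and (4.9, 3.4) after.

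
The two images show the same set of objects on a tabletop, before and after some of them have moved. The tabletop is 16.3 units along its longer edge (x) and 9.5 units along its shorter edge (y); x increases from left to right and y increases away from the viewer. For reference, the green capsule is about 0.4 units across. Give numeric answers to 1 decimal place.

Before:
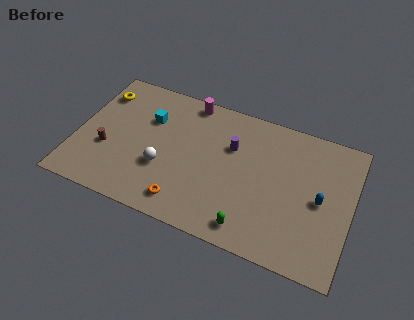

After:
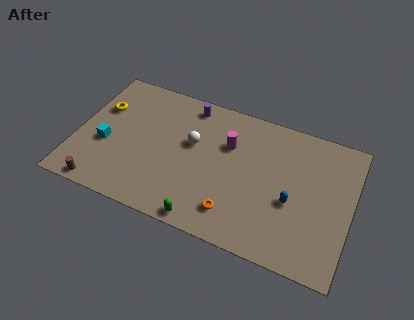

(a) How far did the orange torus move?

2.9

The orange torus moved from about (6.8, 1.5) to (9.7, 1.9), a distance of √(2.9² + 0.4²) ≈ 2.9.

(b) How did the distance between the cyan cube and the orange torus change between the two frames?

+2.4

The distance was about 5.7 in the first image and 8.1 in the second, so they moved 2.4 units further apart.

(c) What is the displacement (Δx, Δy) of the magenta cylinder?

(2.6, -2.2)

The magenta cylinder started near (6.3, 8.6) and ended near (8.9, 6.4).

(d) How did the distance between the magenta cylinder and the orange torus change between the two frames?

-2.5

They were about 7.1 units apart before and 4.6 after — 2.5 units closer together.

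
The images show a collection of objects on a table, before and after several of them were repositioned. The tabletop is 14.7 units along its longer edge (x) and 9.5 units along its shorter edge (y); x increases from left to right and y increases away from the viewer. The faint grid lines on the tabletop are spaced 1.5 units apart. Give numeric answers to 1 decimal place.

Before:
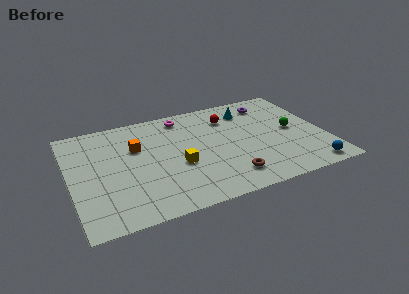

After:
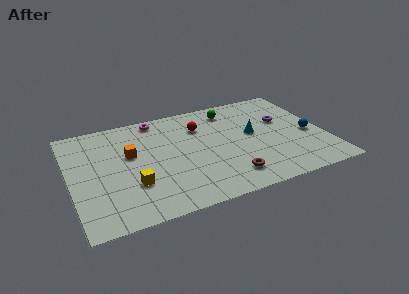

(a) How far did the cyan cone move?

2.3

The cyan cone moved from about (10.6, 7.5) to (10.6, 5.2), a distance of √(0.0² + 2.3²) ≈ 2.3.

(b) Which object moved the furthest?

the green sphere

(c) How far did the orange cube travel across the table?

0.6

The orange cube moved from about (3.9, 6.2) to (3.5, 5.7), a distance of √(0.4² + 0.5²) ≈ 0.6.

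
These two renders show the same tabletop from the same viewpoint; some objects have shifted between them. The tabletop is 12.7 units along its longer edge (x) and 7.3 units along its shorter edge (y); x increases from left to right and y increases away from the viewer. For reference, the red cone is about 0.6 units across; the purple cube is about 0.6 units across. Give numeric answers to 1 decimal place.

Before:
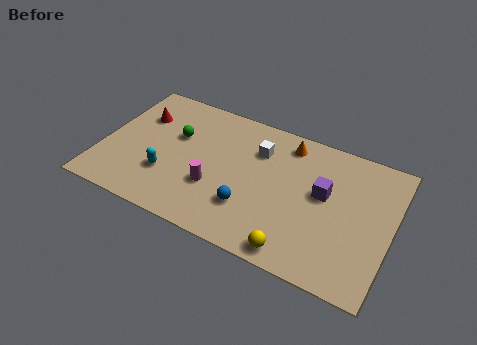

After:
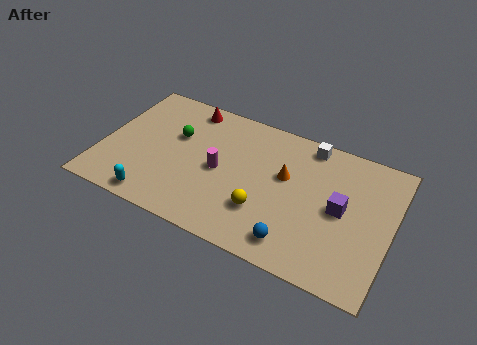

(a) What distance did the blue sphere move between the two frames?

2.3

From (6.7, 2.1) to (8.8, 1.2), the blue sphere covered √(2.1² + 0.9²) ≈ 2.3 units.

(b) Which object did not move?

the green sphere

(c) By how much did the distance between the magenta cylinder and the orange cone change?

-1.7

The distance was about 4.6 in the first image and 2.9 in the second, so they moved 1.7 units closer together.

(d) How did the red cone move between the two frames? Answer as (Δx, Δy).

(2.0, 1.3)

The red cone was at about (1.4, 5.1) and moved to about (3.4, 6.4).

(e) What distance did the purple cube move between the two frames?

0.9

The purple cube was near (9.7, 4.2) before and (10.5, 3.7) after, so it travelled √(0.8² + 0.5²) ≈ 0.9 units.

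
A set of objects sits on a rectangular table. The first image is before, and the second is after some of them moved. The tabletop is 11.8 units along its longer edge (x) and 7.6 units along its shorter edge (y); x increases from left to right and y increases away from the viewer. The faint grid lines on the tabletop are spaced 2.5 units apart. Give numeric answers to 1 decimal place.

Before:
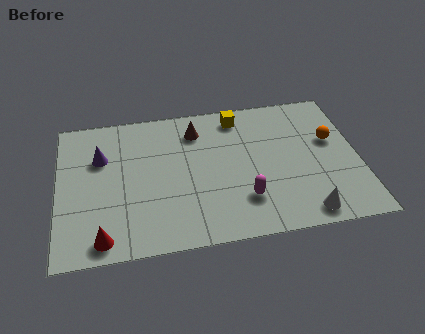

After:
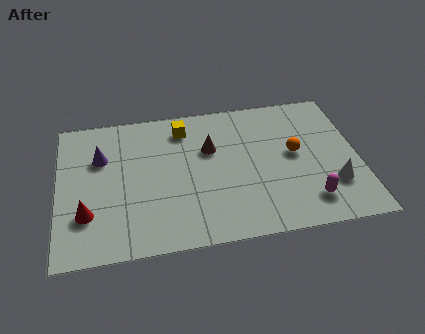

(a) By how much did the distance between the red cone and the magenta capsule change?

+3.0

The distance was about 5.6 in the first image and 8.6 in the second, so they moved 3.0 units further apart.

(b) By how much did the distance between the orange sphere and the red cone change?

-1.4

Before: roughly 9.8 units apart; after: 8.4. That's 1.4 units closer together.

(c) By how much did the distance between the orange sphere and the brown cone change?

-2.1

Before: roughly 5.5 units apart; after: 3.4. That's 2.1 units closer together.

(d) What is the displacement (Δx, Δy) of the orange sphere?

(-1.5, -0.5)

The orange sphere started near (10.8, 4.6) and ended near (9.3, 4.1).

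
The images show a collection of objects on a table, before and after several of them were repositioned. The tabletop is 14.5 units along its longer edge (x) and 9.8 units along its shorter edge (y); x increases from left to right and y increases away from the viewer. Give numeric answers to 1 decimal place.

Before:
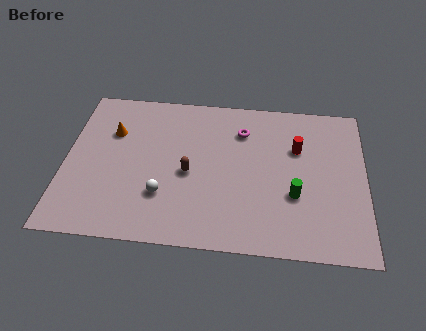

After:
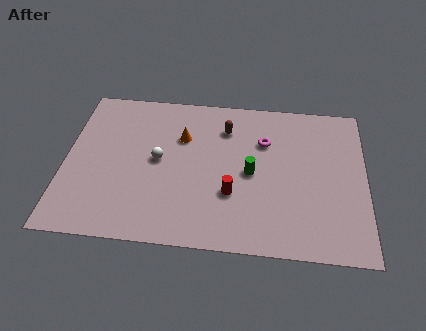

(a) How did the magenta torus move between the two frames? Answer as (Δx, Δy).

(1.1, -0.6)

The magenta torus started near (8.5, 7.4) and ended near (9.6, 6.8).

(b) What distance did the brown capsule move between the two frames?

3.5

From (6.0, 4.4) to (7.7, 7.5), the brown capsule covered √(1.7² + 3.1²) ≈ 3.5 units.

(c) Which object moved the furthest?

the red cylinder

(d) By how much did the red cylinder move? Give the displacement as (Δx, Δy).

(-3.1, -3.2)

The red cylinder started near (11.2, 6.5) and ended near (8.1, 3.3).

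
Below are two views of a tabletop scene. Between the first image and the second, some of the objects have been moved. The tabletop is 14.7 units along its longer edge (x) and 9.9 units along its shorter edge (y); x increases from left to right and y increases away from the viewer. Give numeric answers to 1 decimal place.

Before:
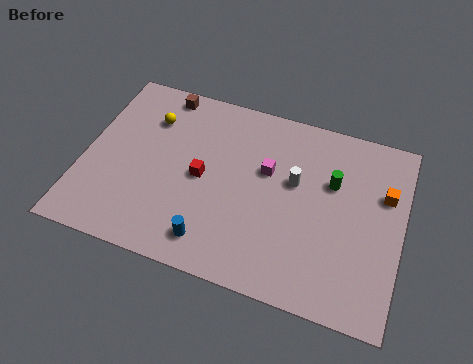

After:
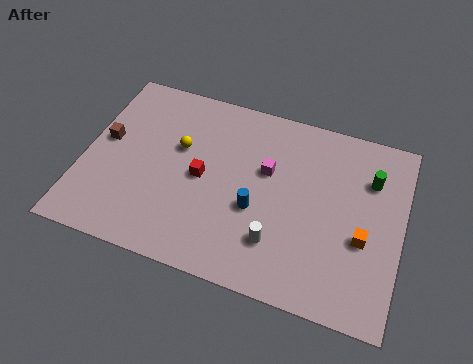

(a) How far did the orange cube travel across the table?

2.7

The orange cube was near (13.8, 6.5) before and (13.0, 3.9) after, so it travelled √(0.8² + 2.6²) ≈ 2.7 units.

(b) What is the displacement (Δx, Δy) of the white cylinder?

(-0.5, -3.4)

The white cylinder was at about (9.7, 5.9) and moved to about (9.2, 2.5).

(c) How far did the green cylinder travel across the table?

1.8

The green cylinder was near (11.4, 6.4) before and (13.1, 7.1) after, so it travelled √(1.7² + 0.7²) ≈ 1.8 units.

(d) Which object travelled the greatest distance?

the brown cube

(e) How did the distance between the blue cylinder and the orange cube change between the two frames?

-4.1

Before: roughly 9.0 units apart; after: 4.9. That's 4.1 units closer together.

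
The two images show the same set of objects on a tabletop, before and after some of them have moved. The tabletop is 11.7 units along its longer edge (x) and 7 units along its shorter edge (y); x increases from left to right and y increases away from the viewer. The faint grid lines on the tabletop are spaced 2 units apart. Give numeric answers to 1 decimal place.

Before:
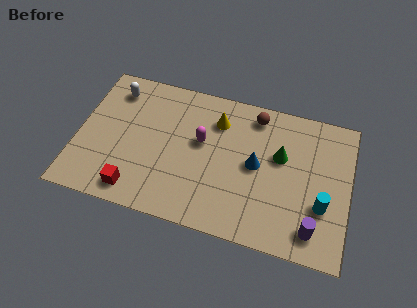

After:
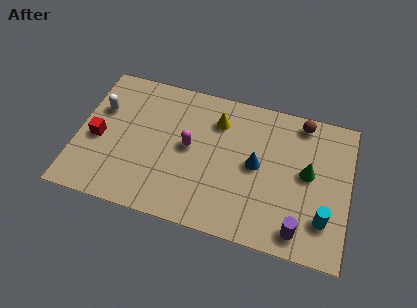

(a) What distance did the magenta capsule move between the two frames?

0.6

The magenta capsule was near (5.3, 4.1) before and (4.8, 3.7) after, so it travelled √(0.5² + 0.4²) ≈ 0.6 units.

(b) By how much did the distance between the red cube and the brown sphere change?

+2.2

Before: roughly 6.9 units apart; after: 9.1. That's 2.2 units further apart.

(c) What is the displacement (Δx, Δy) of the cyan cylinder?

(0.1, -0.6)

From the two frames, the cyan cylinder sits at roughly (10.6, 2.4) before and (10.7, 1.8) after.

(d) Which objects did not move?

the yellow cone and the blue cone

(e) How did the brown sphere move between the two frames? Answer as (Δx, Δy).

(2.0, 0.2)

The brown sphere started near (7.5, 6.0) and ended near (9.5, 6.2).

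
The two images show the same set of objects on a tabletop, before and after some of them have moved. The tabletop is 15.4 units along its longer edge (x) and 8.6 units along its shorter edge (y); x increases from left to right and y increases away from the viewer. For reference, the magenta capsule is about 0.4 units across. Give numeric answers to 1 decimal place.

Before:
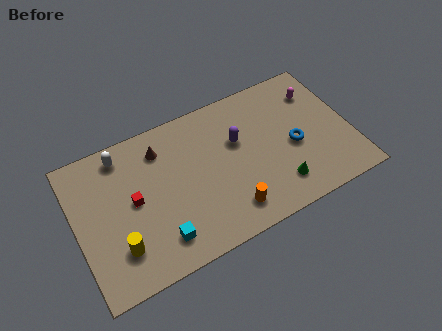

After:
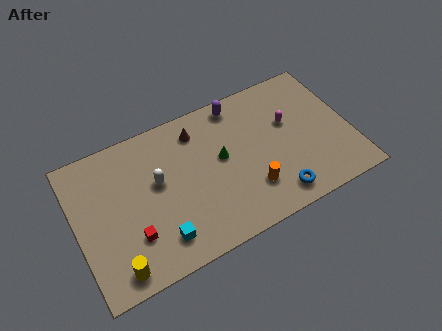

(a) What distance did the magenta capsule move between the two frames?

2.2

The magenta capsule was near (13.9, 6.5) before and (12.1, 5.3) after, so it travelled √(1.8² + 1.2²) ≈ 2.2 units.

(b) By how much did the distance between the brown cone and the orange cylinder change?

-0.8

The distance was about 6.1 in the first image and 5.3 in the second, so they moved 0.8 units closer together.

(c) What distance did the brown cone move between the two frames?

2.1

The brown cone moved from about (5.0, 6.8) to (7.1, 7.0), a distance of √(2.1² + 0.2²) ≈ 2.1.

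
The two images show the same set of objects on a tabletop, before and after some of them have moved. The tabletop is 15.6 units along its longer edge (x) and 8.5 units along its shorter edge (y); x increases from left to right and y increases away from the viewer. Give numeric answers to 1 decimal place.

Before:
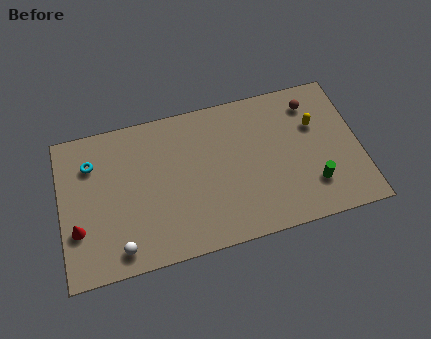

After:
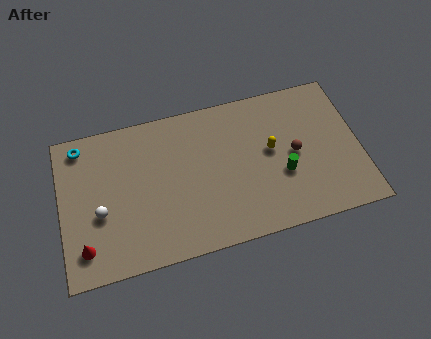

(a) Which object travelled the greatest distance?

the brown sphere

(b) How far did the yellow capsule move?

2.6

The yellow capsule moved from about (13.4, 5.6) to (11.0, 4.7), a distance of √(2.4² + 0.9²) ≈ 2.6.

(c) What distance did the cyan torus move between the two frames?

1.2

From (1.7, 6.3) to (1.2, 7.4), the cyan torus covered √(0.5² + 1.1²) ≈ 1.2 units.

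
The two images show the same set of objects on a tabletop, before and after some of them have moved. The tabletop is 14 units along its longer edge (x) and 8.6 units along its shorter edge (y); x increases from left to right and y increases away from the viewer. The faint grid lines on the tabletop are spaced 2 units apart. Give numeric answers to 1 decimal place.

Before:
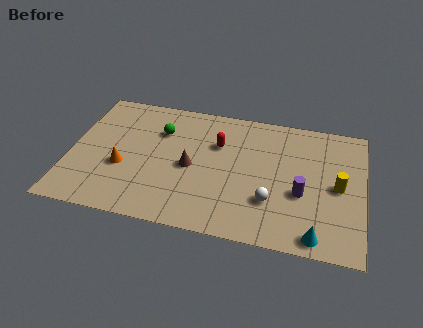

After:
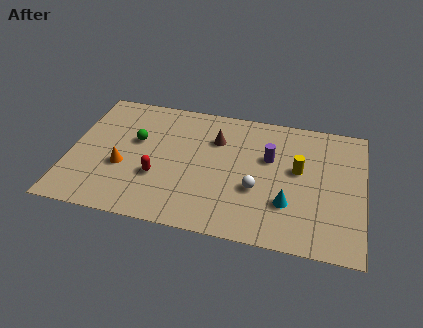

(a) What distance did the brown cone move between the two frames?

2.4

The brown cone moved from about (5.8, 4.0) to (6.9, 6.1), a distance of √(1.1² + 2.1²) ≈ 2.4.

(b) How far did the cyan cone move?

2.2

The cyan cone was near (11.9, 0.9) before and (10.5, 2.6) after, so it travelled √(1.4² + 1.7²) ≈ 2.2 units.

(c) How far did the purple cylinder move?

2.6

The purple cylinder was near (11.1, 3.4) before and (9.5, 5.4) after, so it travelled √(1.6² + 2.0²) ≈ 2.6 units.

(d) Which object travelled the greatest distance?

the red capsule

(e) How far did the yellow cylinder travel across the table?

2.0

The yellow cylinder was near (12.8, 4.2) before and (10.9, 4.9) after, so it travelled √(1.9² + 0.7²) ≈ 2.0 units.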